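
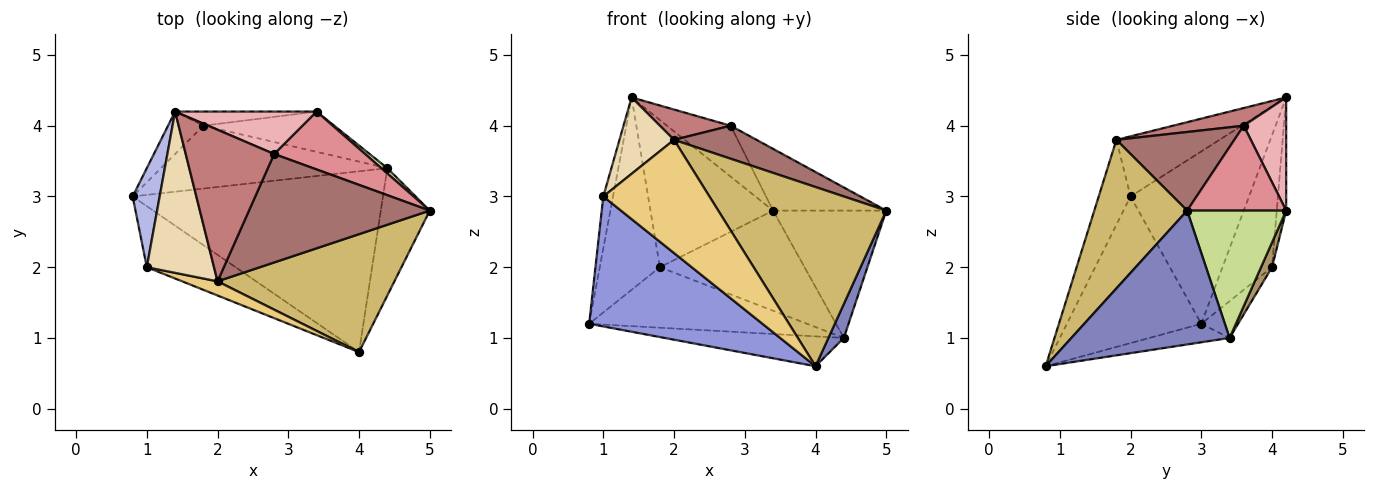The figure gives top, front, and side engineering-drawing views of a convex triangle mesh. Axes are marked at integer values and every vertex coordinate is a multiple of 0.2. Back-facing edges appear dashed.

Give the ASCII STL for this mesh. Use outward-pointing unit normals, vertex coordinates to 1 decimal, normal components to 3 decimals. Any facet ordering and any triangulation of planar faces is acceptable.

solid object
 facet normal -0.073 0.163 -0.984
  outer loop
   vertex 4.4 3.4 1.0
   vertex 4.0 0.8 0.6
   vertex 0.8 3.0 1.2
  endloop
 endfacet
 facet normal 0.935 -0.091 -0.342
  outer loop
   vertex 4.4 3.4 1.0
   vertex 5.0 2.8 2.8
   vertex 4.0 0.8 0.6
  endloop
 endfacet
 facet normal -0.575 -0.741 -0.348
  outer loop
   vertex 1.0 2.0 3.0
   vertex 0.8 3.0 1.2
   vertex 4.0 0.8 0.6
  endloop
 endfacet
 facet normal -0.985 0.081 0.154
  outer loop
   vertex 1.0 2.0 3.0
   vertex 1.4 4.2 4.4
   vertex 0.8 3.0 1.2
  endloop
 endfacet
 facet normal -0.627 0.761 -0.168
  outer loop
   vertex 1.8 4.0 2.0
   vertex 0.8 3.0 1.2
   vertex 1.4 4.2 4.4
  endloop
 endfacet
 facet normal -0.116 0.689 -0.716
  outer loop
   vertex 1.8 4.0 2.0
   vertex 4.4 3.4 1.0
   vertex 0.8 3.0 1.2
  endloop
 endfacet
 facet normal 0.658 0.752 0.031
  outer loop
   vertex 3.4 4.2 2.8
   vertex 5.0 2.8 2.8
   vertex 4.4 3.4 1.0
  endloop
 endfacet
 facet normal -0.076 0.993 -0.095
  outer loop
   vertex 3.4 4.2 2.8
   vertex 1.8 4.0 2.0
   vertex 1.4 4.2 4.4
  endloop
 endfacet
 facet normal 0.070 0.925 -0.372
  outer loop
   vertex 3.4 4.2 2.8
   vertex 4.4 3.4 1.0
   vertex 1.8 4.0 2.0
  endloop
 endfacet
 facet normal 0.419 -0.758 0.499
  outer loop
   vertex 2.0 1.8 3.8
   vertex 4.0 0.8 0.6
   vertex 5.0 2.8 2.8
  endloop
 endfacet
 facet normal -0.285 -0.951 0.119
  outer loop
   vertex 2.0 1.8 3.8
   vertex 1.0 2.0 3.0
   vertex 4.0 0.8 0.6
  endloop
 endfacet
 facet normal -0.629 -0.333 0.703
  outer loop
   vertex 2.0 1.8 3.8
   vertex 1.4 4.2 4.4
   vertex 1.0 2.0 3.0
  endloop
 endfacet
 facet normal 0.384 -0.269 0.883
  outer loop
   vertex 2.8 3.6 4.0
   vertex 2.0 1.8 3.8
   vertex 5.0 2.8 2.8
  endloop
 endfacet
 facet normal 0.192 -0.192 0.962
  outer loop
   vertex 2.8 3.6 4.0
   vertex 1.4 4.2 4.4
   vertex 2.0 1.8 3.8
  endloop
 endfacet
 facet normal 0.538 0.615 0.576
  outer loop
   vertex 2.8 3.6 4.0
   vertex 5.0 2.8 2.8
   vertex 3.4 4.2 2.8
  endloop
 endfacet
 facet normal 0.456 0.684 0.570
  outer loop
   vertex 2.8 3.6 4.0
   vertex 3.4 4.2 2.8
   vertex 1.4 4.2 4.4
  endloop
 endfacet
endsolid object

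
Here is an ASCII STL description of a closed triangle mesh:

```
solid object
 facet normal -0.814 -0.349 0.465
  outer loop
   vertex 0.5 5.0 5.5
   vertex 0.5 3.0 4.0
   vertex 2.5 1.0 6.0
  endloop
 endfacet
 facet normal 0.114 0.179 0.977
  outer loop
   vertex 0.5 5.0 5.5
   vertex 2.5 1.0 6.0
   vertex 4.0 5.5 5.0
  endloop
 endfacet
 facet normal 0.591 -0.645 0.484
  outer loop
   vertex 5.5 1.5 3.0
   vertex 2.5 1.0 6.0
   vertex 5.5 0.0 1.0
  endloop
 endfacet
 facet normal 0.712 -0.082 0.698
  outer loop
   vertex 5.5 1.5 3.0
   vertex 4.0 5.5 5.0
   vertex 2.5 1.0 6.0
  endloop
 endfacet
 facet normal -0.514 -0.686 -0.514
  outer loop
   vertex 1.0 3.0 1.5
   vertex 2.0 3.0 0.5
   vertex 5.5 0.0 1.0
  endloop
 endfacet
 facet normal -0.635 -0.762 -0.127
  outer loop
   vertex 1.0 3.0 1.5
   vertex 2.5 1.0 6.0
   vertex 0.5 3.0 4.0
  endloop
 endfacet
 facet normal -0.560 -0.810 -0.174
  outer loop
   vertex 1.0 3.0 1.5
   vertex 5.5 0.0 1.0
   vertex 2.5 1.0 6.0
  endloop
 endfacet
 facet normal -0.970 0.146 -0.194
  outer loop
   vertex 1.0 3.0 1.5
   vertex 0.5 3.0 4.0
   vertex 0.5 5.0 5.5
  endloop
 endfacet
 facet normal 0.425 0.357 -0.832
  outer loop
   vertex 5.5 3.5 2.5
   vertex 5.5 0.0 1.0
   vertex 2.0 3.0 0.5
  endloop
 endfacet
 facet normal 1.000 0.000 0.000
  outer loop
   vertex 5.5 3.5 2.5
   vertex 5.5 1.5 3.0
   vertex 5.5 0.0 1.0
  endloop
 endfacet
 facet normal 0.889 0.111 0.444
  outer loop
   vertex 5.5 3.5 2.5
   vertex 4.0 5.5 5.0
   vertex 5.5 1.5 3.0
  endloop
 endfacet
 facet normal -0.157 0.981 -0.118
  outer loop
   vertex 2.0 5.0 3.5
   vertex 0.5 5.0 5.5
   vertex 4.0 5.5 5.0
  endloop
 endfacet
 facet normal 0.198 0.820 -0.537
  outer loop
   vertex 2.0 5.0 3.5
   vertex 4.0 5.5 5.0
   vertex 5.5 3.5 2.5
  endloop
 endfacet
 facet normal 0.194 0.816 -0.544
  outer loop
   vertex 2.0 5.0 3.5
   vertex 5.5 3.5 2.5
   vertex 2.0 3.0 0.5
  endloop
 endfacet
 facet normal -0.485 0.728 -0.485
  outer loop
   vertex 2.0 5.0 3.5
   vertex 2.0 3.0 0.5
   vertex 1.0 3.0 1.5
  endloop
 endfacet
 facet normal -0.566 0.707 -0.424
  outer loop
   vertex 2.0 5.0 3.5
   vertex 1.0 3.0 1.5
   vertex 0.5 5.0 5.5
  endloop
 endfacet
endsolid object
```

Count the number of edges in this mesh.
24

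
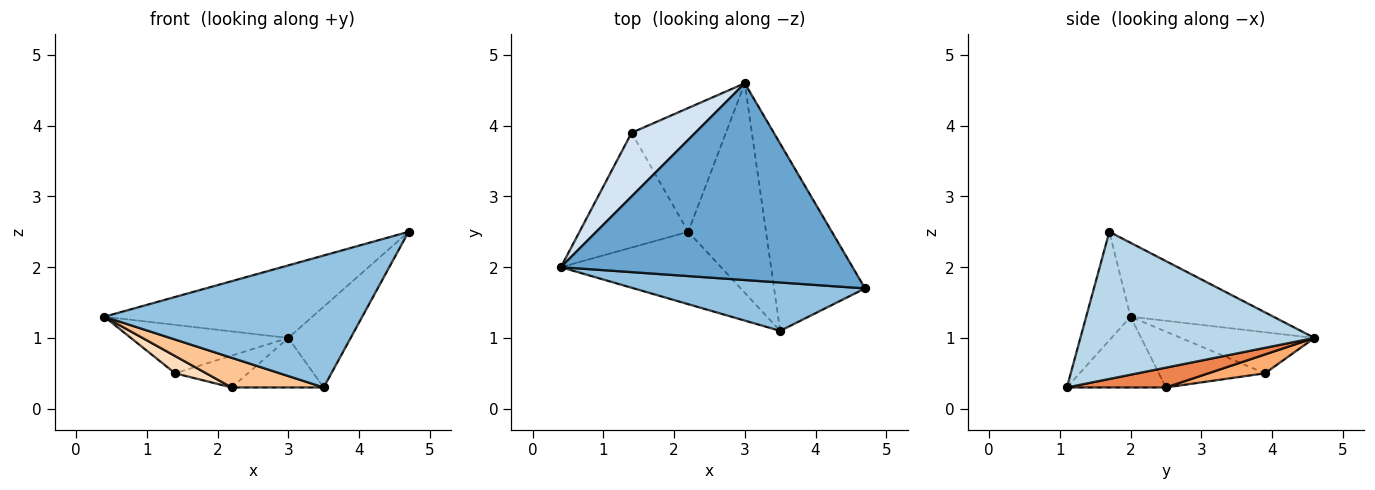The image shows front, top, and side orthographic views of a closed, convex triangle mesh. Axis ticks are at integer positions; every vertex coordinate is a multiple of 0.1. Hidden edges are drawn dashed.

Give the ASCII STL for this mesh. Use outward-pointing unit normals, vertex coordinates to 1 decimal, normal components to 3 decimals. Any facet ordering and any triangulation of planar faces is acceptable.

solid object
 facet normal -0.231 0.337 0.913
  outer loop
   vertex 3.0 4.6 1.0
   vertex 0.4 2.0 1.3
   vertex 4.7 1.7 2.5
  endloop
 endfacet
 facet normal -0.159 -0.927 0.340
  outer loop
   vertex 3.5 1.1 0.3
   vertex 4.7 1.7 2.5
   vertex 0.4 2.0 1.3
  endloop
 endfacet
 facet normal 0.830 0.221 -0.513
  outer loop
   vertex 3.5 1.1 0.3
   vertex 3.0 4.6 1.0
   vertex 4.7 1.7 2.5
  endloop
 endfacet
 facet normal -0.457 0.539 0.708
  outer loop
   vertex 1.4 3.9 0.5
   vertex 0.4 2.0 1.3
   vertex 3.0 4.6 1.0
  endloop
 endfacet
 facet normal 0.240 0.223 -0.945
  outer loop
   vertex 2.2 2.5 0.3
   vertex 3.0 4.6 1.0
   vertex 3.5 1.1 0.3
  endloop
 endfacet
 facet normal 0.190 0.244 -0.951
  outer loop
   vertex 2.2 2.5 0.3
   vertex 1.4 3.9 0.5
   vertex 3.0 4.6 1.0
  endloop
 endfacet
 facet normal -0.378 -0.351 -0.856
  outer loop
   vertex 2.2 2.5 0.3
   vertex 3.5 1.1 0.3
   vertex 0.4 2.0 1.3
  endloop
 endfacet
 facet normal -0.453 -0.133 -0.882
  outer loop
   vertex 2.2 2.5 0.3
   vertex 0.4 2.0 1.3
   vertex 1.4 3.9 0.5
  endloop
 endfacet
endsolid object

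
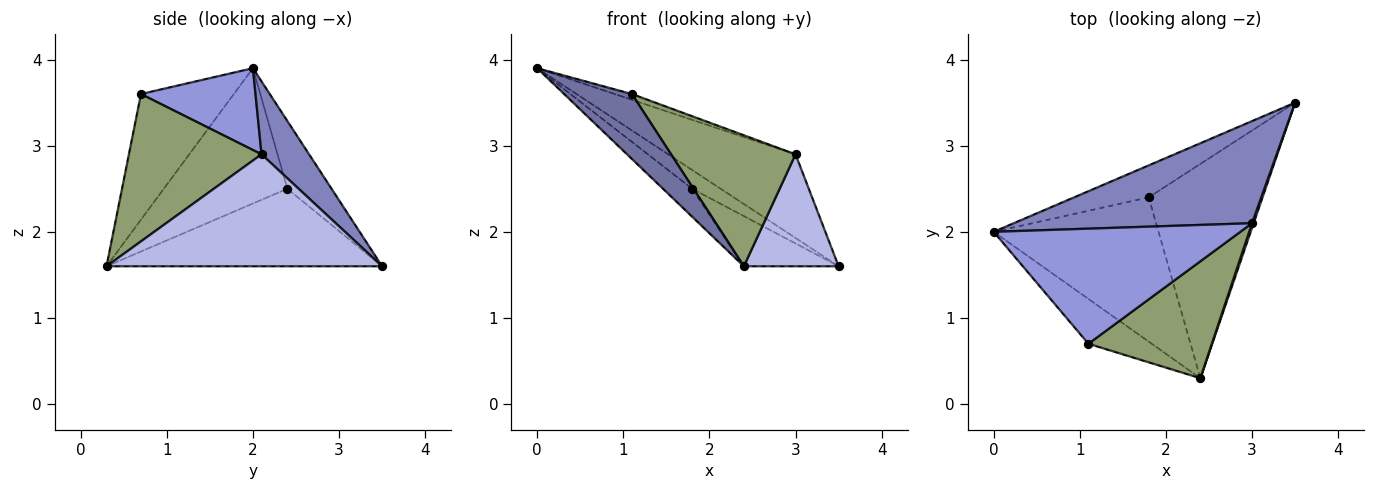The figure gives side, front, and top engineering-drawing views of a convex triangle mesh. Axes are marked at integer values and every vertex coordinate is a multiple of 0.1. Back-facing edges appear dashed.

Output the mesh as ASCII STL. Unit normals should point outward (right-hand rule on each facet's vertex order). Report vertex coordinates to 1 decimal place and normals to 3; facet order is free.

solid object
 facet normal -0.748 -0.546 -0.377
  outer loop
   vertex 1.1 0.7 3.6
   vertex 0.0 2.0 3.9
   vertex 2.4 0.3 1.6
  endloop
 endfacet
 facet normal 0.230 0.617 0.753
  outer loop
   vertex 3.0 2.1 2.9
   vertex 3.5 3.5 1.6
   vertex 0.0 2.0 3.9
  endloop
 endfacet
 facet normal 0.314 0.047 0.948
  outer loop
   vertex 3.0 2.1 2.9
   vertex 0.0 2.0 3.9
   vertex 1.1 0.7 3.6
  endloop
 endfacet
 facet normal 0.946 -0.325 0.014
  outer loop
   vertex 3.0 2.1 2.9
   vertex 2.4 0.3 1.6
   vertex 3.5 3.5 1.6
  endloop
 endfacet
 facet normal 0.622 -0.584 0.521
  outer loop
   vertex 3.0 2.1 2.9
   vertex 1.1 0.7 3.6
   vertex 2.4 0.3 1.6
  endloop
 endfacet
 facet normal -0.617 0.397 -0.680
  outer loop
   vertex 1.8 2.4 2.5
   vertex 0.0 2.0 3.9
   vertex 3.5 3.5 1.6
  endloop
 endfacet
 facet normal -0.627 0.148 -0.764
  outer loop
   vertex 1.8 2.4 2.5
   vertex 2.4 0.3 1.6
   vertex 0.0 2.0 3.9
  endloop
 endfacet
 facet normal -0.553 0.190 -0.812
  outer loop
   vertex 1.8 2.4 2.5
   vertex 3.5 3.5 1.6
   vertex 2.4 0.3 1.6
  endloop
 endfacet
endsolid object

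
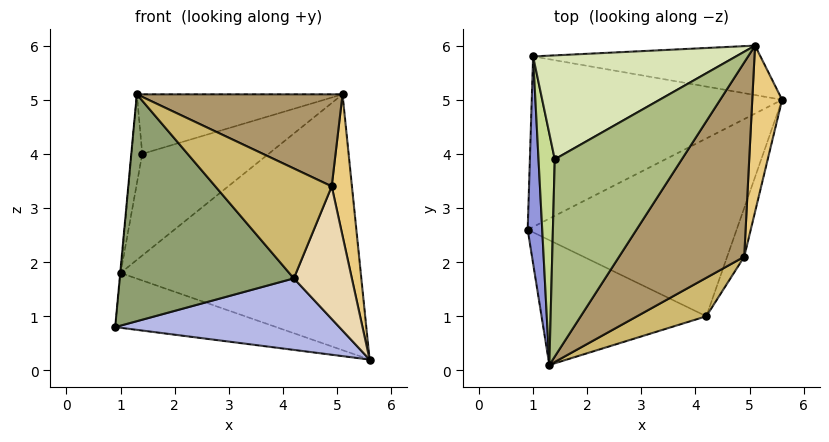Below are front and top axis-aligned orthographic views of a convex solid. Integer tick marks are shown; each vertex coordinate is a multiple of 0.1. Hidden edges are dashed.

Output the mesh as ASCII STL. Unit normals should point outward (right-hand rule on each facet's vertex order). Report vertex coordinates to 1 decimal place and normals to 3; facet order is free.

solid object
 facet normal -0.268 0.295 -0.917
  outer loop
   vertex 1.0 5.8 1.8
   vertex 5.6 5.0 0.2
   vertex 0.9 2.6 0.8
  endloop
 endfacet
 facet normal 0.104 0.976 -0.189
  outer loop
   vertex 1.0 5.8 1.8
   vertex 5.1 6.0 5.1
   vertex 5.6 5.0 0.2
  endloop
 endfacet
 facet normal -0.996 0.002 0.094
  outer loop
   vertex 1.0 5.8 1.8
   vertex 0.9 2.6 0.8
   vertex 1.3 0.1 5.1
  endloop
 endfacet
 facet normal 0.072 -0.372 -0.925
  outer loop
   vertex 4.2 1.0 1.7
   vertex 0.9 2.6 0.8
   vertex 5.6 5.0 0.2
  endloop
 endfacet
 facet normal -0.281 -0.841 -0.463
  outer loop
   vertex 4.2 1.0 1.7
   vertex 1.3 0.1 5.1
   vertex 0.9 2.6 0.8
  endloop
 endfacet
 facet normal -0.409 0.264 0.873
  outer loop
   vertex 1.4 3.9 4.0
   vertex 1.3 0.1 5.1
   vertex 5.1 6.0 5.1
  endloop
 endfacet
 facet normal -0.960 0.101 0.262
  outer loop
   vertex 1.4 3.9 4.0
   vertex 1.0 5.8 1.8
   vertex 1.3 0.1 5.1
  endloop
 endfacet
 facet normal -0.520 0.597 0.610
  outer loop
   vertex 1.4 3.9 4.0
   vertex 5.1 6.0 5.1
   vertex 1.0 5.8 1.8
  endloop
 endfacet
 facet normal 0.553 -0.356 0.753
  outer loop
   vertex 4.9 2.1 3.4
   vertex 5.1 6.0 5.1
   vertex 1.3 0.1 5.1
  endloop
 endfacet
 facet normal 0.563 -0.780 0.273
  outer loop
   vertex 4.9 2.1 3.4
   vertex 1.3 0.1 5.1
   vertex 4.2 1.0 1.7
  endloop
 endfacet
 facet normal 0.987 -0.104 0.122
  outer loop
   vertex 4.9 2.1 3.4
   vertex 5.6 5.0 0.2
   vertex 5.1 6.0 5.1
  endloop
 endfacet
 facet normal 0.918 -0.373 -0.137
  outer loop
   vertex 4.9 2.1 3.4
   vertex 4.2 1.0 1.7
   vertex 5.6 5.0 0.2
  endloop
 endfacet
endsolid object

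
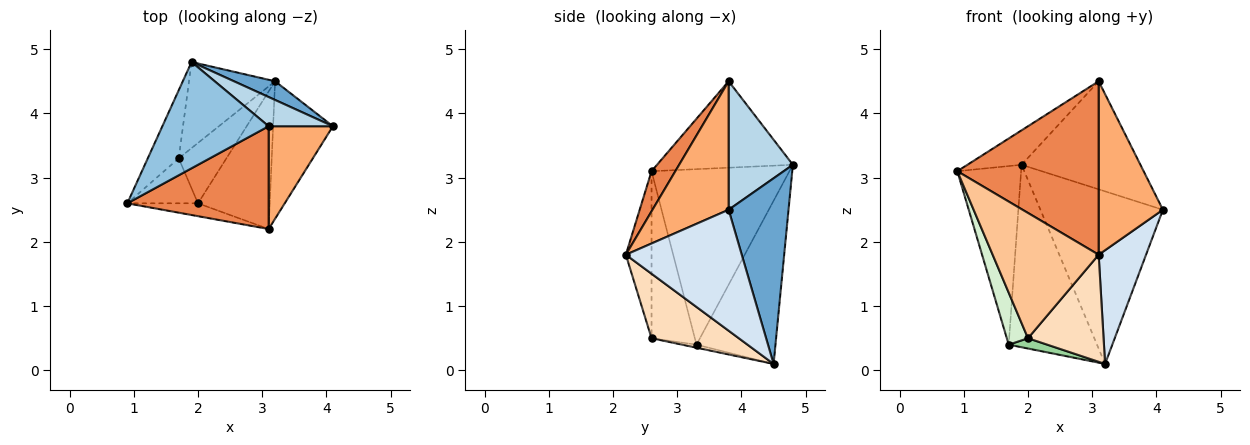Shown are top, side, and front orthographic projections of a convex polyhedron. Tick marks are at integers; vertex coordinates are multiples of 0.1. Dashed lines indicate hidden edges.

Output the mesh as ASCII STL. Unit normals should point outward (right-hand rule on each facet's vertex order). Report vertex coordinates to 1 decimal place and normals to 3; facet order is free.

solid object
 facet normal 0.437 0.894 0.097
  outer loop
   vertex 3.2 4.5 0.1
   vertex 1.9 4.8 3.2
   vertex 4.1 3.8 2.5
  endloop
 endfacet
 facet normal -0.612 0.244 0.752
  outer loop
   vertex 3.1 3.8 4.5
   vertex 1.9 4.8 3.2
   vertex 0.9 2.6 3.1
  endloop
 endfacet
 facet normal 0.463 0.856 0.231
  outer loop
   vertex 3.1 3.8 4.5
   vertex 4.1 3.8 2.5
   vertex 1.9 4.8 3.2
  endloop
 endfacet
 facet normal 0.842 -0.344 -0.416
  outer loop
   vertex 3.1 2.2 1.8
   vertex 3.2 4.5 0.1
   vertex 4.1 3.8 2.5
  endloop
 endfacet
 facet normal 0.143 -0.851 0.505
  outer loop
   vertex 3.1 2.2 1.8
   vertex 3.1 3.8 4.5
   vertex 0.9 2.6 3.1
  endloop
 endfacet
 facet normal 0.714 -0.602 0.357
  outer loop
   vertex 3.1 2.2 1.8
   vertex 4.1 3.8 2.5
   vertex 3.1 3.8 4.5
  endloop
 endfacet
 facet normal -0.234 -0.967 -0.099
  outer loop
   vertex 2.0 2.6 0.5
   vertex 3.1 2.2 1.8
   vertex 0.9 2.6 3.1
  endloop
 endfacet
 facet normal 0.579 -0.501 -0.644
  outer loop
   vertex 2.0 2.6 0.5
   vertex 3.2 4.5 0.1
   vertex 3.1 2.2 1.8
  endloop
 endfacet
 facet normal -0.629 0.703 -0.332
  outer loop
   vertex 1.7 3.3 0.4
   vertex 1.9 4.8 3.2
   vertex 3.2 4.5 0.1
  endloop
 endfacet
 facet normal -0.063 -0.167 -0.984
  outer loop
   vertex 1.7 3.3 0.4
   vertex 3.2 4.5 0.1
   vertex 2.0 2.6 0.5
  endloop
 endfacet
 facet normal -0.896 0.415 -0.158
  outer loop
   vertex 1.7 3.3 0.4
   vertex 0.9 2.6 3.1
   vertex 1.9 4.8 3.2
  endloop
 endfacet
 facet normal -0.840 -0.411 -0.355
  outer loop
   vertex 1.7 3.3 0.4
   vertex 2.0 2.6 0.5
   vertex 0.9 2.6 3.1
  endloop
 endfacet
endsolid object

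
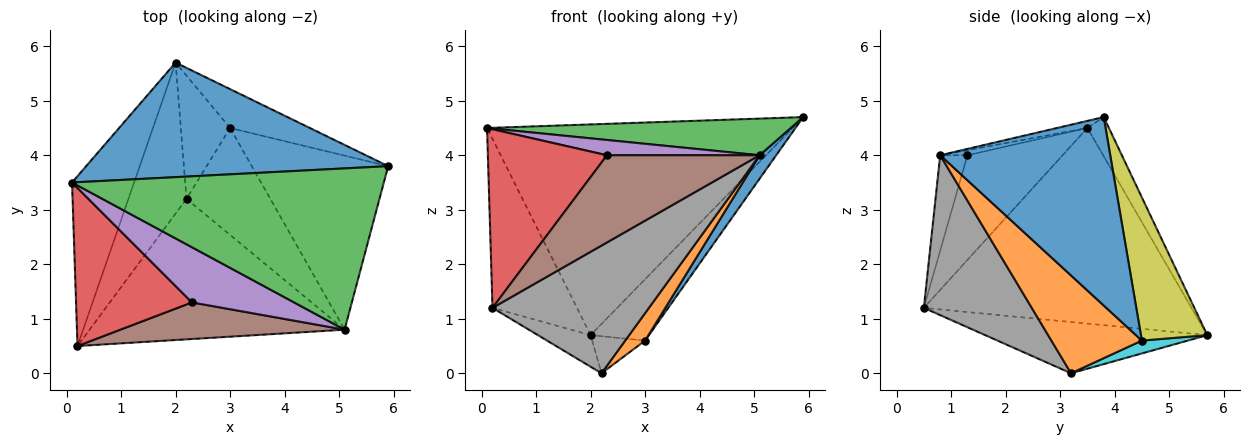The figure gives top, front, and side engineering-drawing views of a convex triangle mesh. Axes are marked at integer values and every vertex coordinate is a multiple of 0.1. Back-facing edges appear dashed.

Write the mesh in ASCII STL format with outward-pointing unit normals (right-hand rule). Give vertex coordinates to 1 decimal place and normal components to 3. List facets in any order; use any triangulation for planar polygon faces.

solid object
 facet normal -0.062 0.877 0.477
  outer loop
   vertex 2.0 5.7 0.7
   vertex 0.1 3.5 4.5
   vertex 5.9 3.8 4.7
  endloop
 endfacet
 facet normal -0.913 0.288 -0.290
  outer loop
   vertex 2.0 5.7 0.7
   vertex 0.2 0.5 1.2
   vertex 0.1 3.5 4.5
  endloop
 endfacet
 facet normal -0.022 -0.222 0.975
  outer loop
   vertex 5.1 0.8 4.0
   vertex 5.9 3.8 4.7
   vertex 0.1 3.5 4.5
  endloop
 endfacet
 facet normal -0.513 -0.643 0.569
  outer loop
   vertex 2.3 1.3 4.0
   vertex 0.1 3.5 4.5
   vertex 0.2 0.5 1.2
  endloop
 endfacet
 facet normal -0.048 -0.266 0.963
  outer loop
   vertex 2.3 1.3 4.0
   vertex 5.1 0.8 4.0
   vertex 0.1 3.5 4.5
  endloop
 endfacet
 facet normal -0.162 -0.910 0.382
  outer loop
   vertex 2.3 1.3 4.0
   vertex 0.2 0.5 1.2
   vertex 5.1 0.8 4.0
  endloop
 endfacet
 facet normal -0.654 0.155 -0.741
  outer loop
   vertex 2.2 3.2 0.0
   vertex 0.2 0.5 1.2
   vertex 2.0 5.7 0.7
  endloop
 endfacet
 facet normal 0.421 -0.610 -0.671
  outer loop
   vertex 2.2 3.2 0.0
   vertex 5.1 0.8 4.0
   vertex 0.2 0.5 1.2
  endloop
 endfacet
 facet normal 0.693 0.609 -0.386
  outer loop
   vertex 3.0 4.5 0.6
   vertex 2.0 5.7 0.7
   vertex 5.9 3.8 4.7
  endloop
 endfacet
 facet normal 0.243 0.280 -0.929
  outer loop
   vertex 3.0 4.5 0.6
   vertex 2.2 3.2 0.0
   vertex 2.0 5.7 0.7
  endloop
 endfacet
 facet normal 0.807 -0.079 -0.585
  outer loop
   vertex 3.0 4.5 0.6
   vertex 5.9 3.8 4.7
   vertex 5.1 0.8 4.0
  endloop
 endfacet
 facet normal 0.749 -0.165 -0.642
  outer loop
   vertex 3.0 4.5 0.6
   vertex 5.1 0.8 4.0
   vertex 2.2 3.2 0.0
  endloop
 endfacet
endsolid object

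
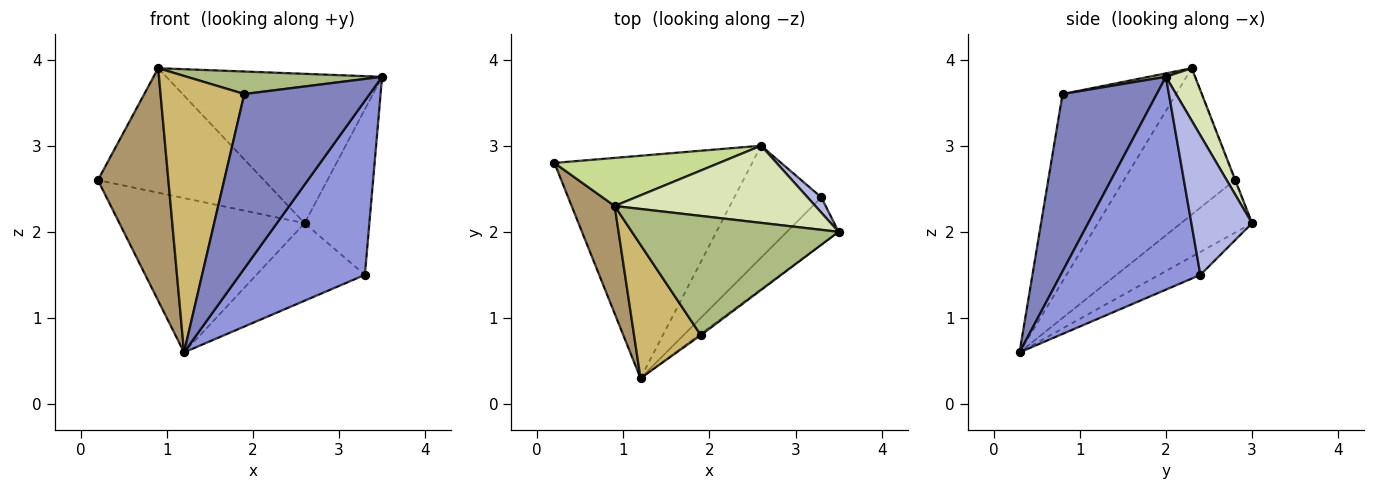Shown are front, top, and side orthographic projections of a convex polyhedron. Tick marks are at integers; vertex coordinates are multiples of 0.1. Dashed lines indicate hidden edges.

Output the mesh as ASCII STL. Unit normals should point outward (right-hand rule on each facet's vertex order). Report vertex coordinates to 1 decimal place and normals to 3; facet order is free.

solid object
 facet normal -0.214 0.557 -0.803
  outer loop
   vertex 2.6 3.0 2.1
   vertex 1.2 0.3 0.6
   vertex 0.2 2.8 2.6
  endloop
 endfacet
 facet normal 0.601 -0.800 -0.007
  outer loop
   vertex 1.9 0.8 3.6
   vertex 1.2 0.3 0.6
   vertex 3.5 2.0 3.8
  endloop
 endfacet
 facet normal 0.733 -0.657 -0.178
  outer loop
   vertex 3.3 2.4 1.5
   vertex 3.5 2.0 3.8
   vertex 1.2 0.3 0.6
  endloop
 endfacet
 facet normal 0.682 0.728 0.067
  outer loop
   vertex 3.3 2.4 1.5
   vertex 2.6 3.0 2.1
   vertex 3.5 2.0 3.8
  endloop
 endfacet
 facet normal -0.212 0.556 -0.804
  outer loop
   vertex 3.3 2.4 1.5
   vertex 1.2 0.3 0.6
   vertex 2.6 3.0 2.1
  endloop
 endfacet
 facet normal 0.016 -0.186 0.982
  outer loop
   vertex 0.9 2.3 3.9
   vertex 1.9 0.8 3.6
   vertex 3.5 2.0 3.8
  endloop
 endfacet
 facet normal -0.003 0.933 0.360
  outer loop
   vertex 0.9 2.3 3.9
   vertex 2.6 3.0 2.1
   vertex 0.2 2.8 2.6
  endloop
 endfacet
 facet normal 0.119 0.882 0.456
  outer loop
   vertex 0.9 2.3 3.9
   vertex 3.5 2.0 3.8
   vertex 2.6 3.0 2.1
  endloop
 endfacet
 facet normal -0.819 -0.520 0.241
  outer loop
   vertex 0.9 2.3 3.9
   vertex 0.2 2.8 2.6
   vertex 1.2 0.3 0.6
  endloop
 endfacet
 facet normal -0.773 -0.571 0.276
  outer loop
   vertex 0.9 2.3 3.9
   vertex 1.2 0.3 0.6
   vertex 1.9 0.8 3.6
  endloop
 endfacet
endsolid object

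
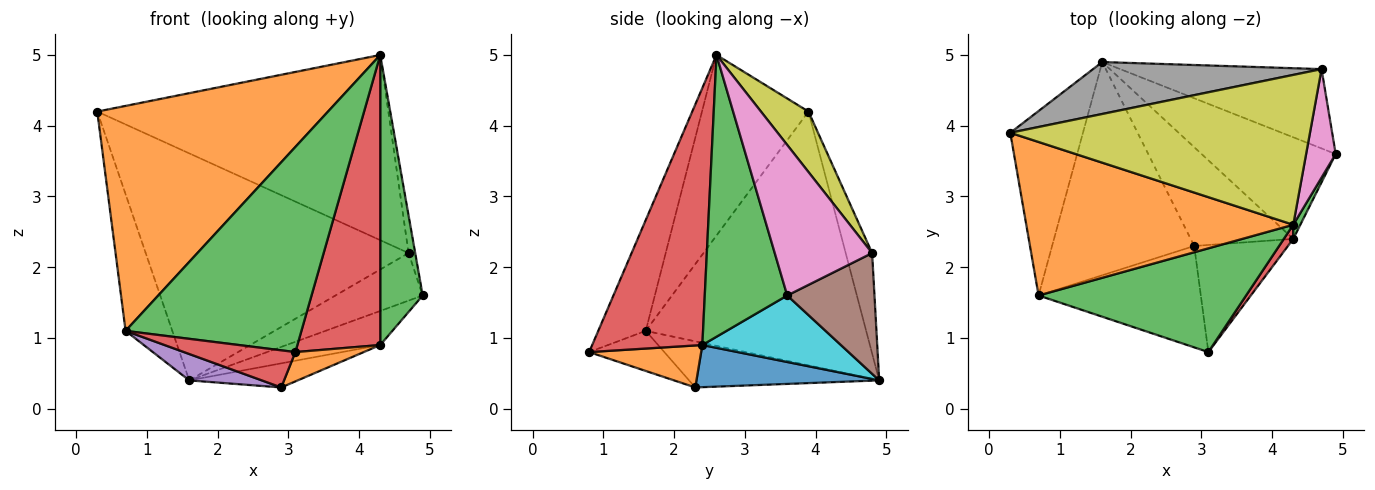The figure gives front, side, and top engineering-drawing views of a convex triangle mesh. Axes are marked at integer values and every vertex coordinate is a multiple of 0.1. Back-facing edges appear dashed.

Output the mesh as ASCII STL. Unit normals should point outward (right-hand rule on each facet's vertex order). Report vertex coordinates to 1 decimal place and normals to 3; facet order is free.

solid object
 facet normal -0.942 0.200 -0.270
  outer loop
   vertex 0.7 1.6 1.1
   vertex 0.3 3.9 4.2
   vertex 1.6 4.9 0.4
  endloop
 endfacet
 facet normal -0.356 -0.772 0.527
  outer loop
   vertex 0.7 1.6 1.1
   vertex 4.3 2.6 5.0
   vertex 0.3 3.9 4.2
  endloop
 endfacet
 facet normal -0.234 -0.868 0.439
  outer loop
   vertex 0.7 1.6 1.1
   vertex 3.1 0.8 0.8
   vertex 4.3 2.6 5.0
  endloop
 endfacet
 facet normal -0.226 -0.335 -0.915
  outer loop
   vertex 2.9 2.3 0.3
   vertex 3.1 0.8 0.8
   vertex 0.7 1.6 1.1
  endloop
 endfacet
 facet normal -0.306 -0.117 -0.945
  outer loop
   vertex 2.9 2.3 0.3
   vertex 0.7 1.6 1.1
   vertex 1.6 4.9 0.4
  endloop
 endfacet
 facet normal 0.457 0.457 -0.762
  outer loop
   vertex 4.7 4.8 2.2
   vertex 4.9 3.6 1.6
   vertex 1.6 4.9 0.4
  endloop
 endfacet
 facet normal 0.979 0.067 0.192
  outer loop
   vertex 4.7 4.8 2.2
   vertex 4.3 2.6 5.0
   vertex 4.9 3.6 1.6
  endloop
 endfacet
 facet normal -0.098 0.970 0.222
  outer loop
   vertex 4.7 4.8 2.2
   vertex 1.6 4.9 0.4
   vertex 0.3 3.9 4.2
  endloop
 endfacet
 facet normal 0.126 0.771 0.624
  outer loop
   vertex 4.7 4.8 2.2
   vertex 0.3 3.9 4.2
   vertex 4.3 2.6 5.0
  endloop
 endfacet
 facet normal 0.425 0.288 -0.858
  outer loop
   vertex 4.3 2.4 0.9
   vertex 1.6 4.9 0.4
   vertex 4.9 3.6 1.6
  endloop
 endfacet
 facet normal 0.371 0.220 -0.902
  outer loop
   vertex 4.3 2.4 0.9
   vertex 2.9 2.3 0.3
   vertex 1.6 4.9 0.4
  endloop
 endfacet
 facet normal 0.397 -0.242 -0.885
  outer loop
   vertex 4.3 2.4 0.9
   vertex 3.1 0.8 0.8
   vertex 2.9 2.3 0.3
  endloop
 endfacet
 facet normal 0.889 -0.457 0.022
  outer loop
   vertex 4.3 2.4 0.9
   vertex 4.9 3.6 1.6
   vertex 4.3 2.6 5.0
  endloop
 endfacet
 facet normal 0.799 -0.601 0.029
  outer loop
   vertex 4.3 2.4 0.9
   vertex 4.3 2.6 5.0
   vertex 3.1 0.8 0.8
  endloop
 endfacet
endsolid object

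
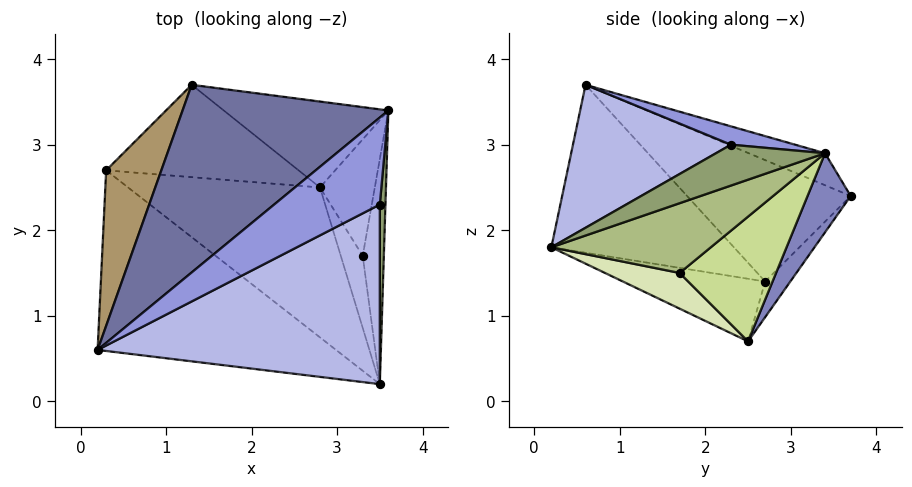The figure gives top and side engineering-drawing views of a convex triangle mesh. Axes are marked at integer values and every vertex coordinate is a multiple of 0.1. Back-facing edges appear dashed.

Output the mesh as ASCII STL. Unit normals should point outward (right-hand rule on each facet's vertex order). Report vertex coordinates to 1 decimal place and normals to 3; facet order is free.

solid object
 facet normal -0.139 0.425 0.895
  outer loop
   vertex 1.3 3.7 2.4
   vertex 0.2 0.6 3.7
   vertex 3.6 3.4 2.9
  endloop
 endfacet
 facet normal 0.209 0.876 -0.434
  outer loop
   vertex 1.3 3.7 2.4
   vertex 3.6 3.4 2.9
   vertex 2.8 2.5 0.7
  endloop
 endfacet
 facet normal 0.170 0.074 0.983
  outer loop
   vertex 3.5 2.3 3.0
   vertex 3.6 3.4 2.9
   vertex 0.2 0.6 3.7
  endloop
 endfacet
 facet normal 0.403 -0.454 0.795
  outer loop
   vertex 3.5 2.3 3.0
   vertex 0.2 0.6 3.7
   vertex 3.5 0.2 1.8
  endloop
 endfacet
 facet normal 0.988 -0.077 0.136
  outer loop
   vertex 3.5 2.3 3.0
   vertex 3.5 0.2 1.8
   vertex 3.6 3.4 2.9
  endloop
 endfacet
 facet normal 0.955 0.070 -0.289
  outer loop
   vertex 3.3 1.7 1.5
   vertex 3.6 3.4 2.9
   vertex 3.5 0.2 1.8
  endloop
 endfacet
 facet normal 0.903 0.167 -0.397
  outer loop
   vertex 3.3 1.7 1.5
   vertex 2.8 2.5 0.7
   vertex 3.6 3.4 2.9
  endloop
 endfacet
 facet normal 0.852 0.009 -0.524
  outer loop
   vertex 3.3 1.7 1.5
   vertex 3.5 0.2 1.8
   vertex 2.8 2.5 0.7
  endloop
 endfacet
 facet normal -0.815 0.445 0.371
  outer loop
   vertex 0.3 2.7 1.4
   vertex 0.2 0.6 3.7
   vertex 1.3 3.7 2.4
  endloop
 endfacet
 facet normal -0.119 0.759 -0.640
  outer loop
   vertex 0.3 2.7 1.4
   vertex 1.3 3.7 2.4
   vertex 2.8 2.5 0.7
  endloop
 endfacet
 facet normal -0.435 -0.655 -0.617
  outer loop
   vertex 0.3 2.7 1.4
   vertex 3.5 0.2 1.8
   vertex 0.2 0.6 3.7
  endloop
 endfacet
 facet normal -0.272 -0.481 -0.833
  outer loop
   vertex 0.3 2.7 1.4
   vertex 2.8 2.5 0.7
   vertex 3.5 0.2 1.8
  endloop
 endfacet
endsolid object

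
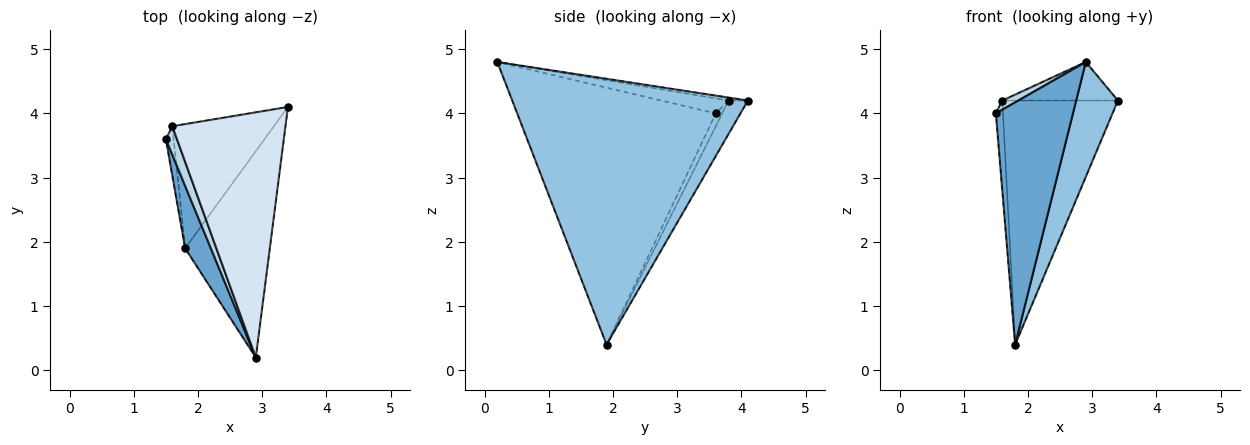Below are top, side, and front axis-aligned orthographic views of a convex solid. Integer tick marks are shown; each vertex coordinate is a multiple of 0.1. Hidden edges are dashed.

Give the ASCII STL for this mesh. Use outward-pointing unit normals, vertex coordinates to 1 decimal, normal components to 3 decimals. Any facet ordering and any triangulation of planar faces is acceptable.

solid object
 facet normal -0.928 -0.360 0.093
  outer loop
   vertex 1.8 1.9 0.4
   vertex 2.9 0.2 4.8
   vertex 1.5 3.6 4.0
  endloop
 endfacet
 facet normal 0.940 -0.166 -0.299
  outer loop
   vertex 1.8 1.9 0.4
   vertex 3.4 4.1 4.2
   vertex 2.9 0.2 4.8
  endloop
 endfacet
 facet normal -0.790 -0.188 0.583
  outer loop
   vertex 1.6 3.8 4.2
   vertex 1.5 3.6 4.0
   vertex 2.9 0.2 4.8
  endloop
 endfacet
 facet normal -0.026 0.155 0.988
  outer loop
   vertex 1.6 3.8 4.2
   vertex 2.9 0.2 4.8
   vertex 3.4 4.1 4.2
  endloop
 endfacet
 facet normal -0.622 0.687 -0.376
  outer loop
   vertex 1.6 3.8 4.2
   vertex 1.8 1.9 0.4
   vertex 1.5 3.6 4.0
  endloop
 endfacet
 facet normal -0.147 0.882 -0.449
  outer loop
   vertex 1.6 3.8 4.2
   vertex 3.4 4.1 4.2
   vertex 1.8 1.9 0.4
  endloop
 endfacet
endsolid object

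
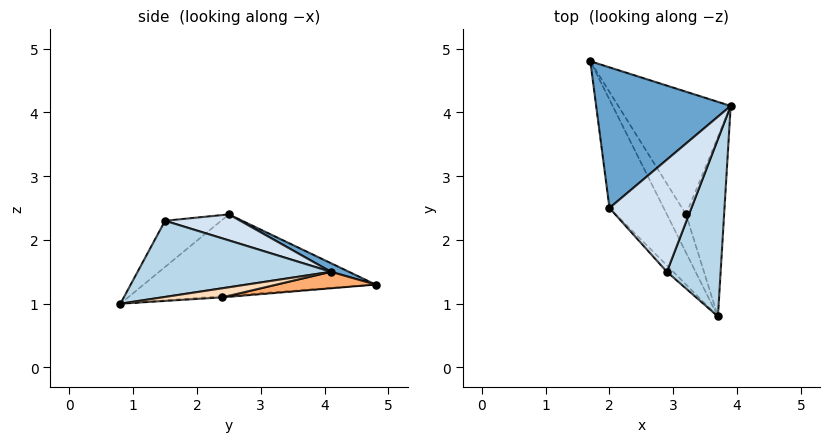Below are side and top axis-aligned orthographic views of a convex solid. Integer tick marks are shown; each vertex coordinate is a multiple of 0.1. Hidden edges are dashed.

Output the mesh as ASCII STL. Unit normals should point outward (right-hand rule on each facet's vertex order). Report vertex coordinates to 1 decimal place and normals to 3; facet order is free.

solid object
 facet normal 0.057 0.437 0.898
  outer loop
   vertex 2.0 2.5 2.4
   vertex 3.9 4.1 1.5
   vertex 1.7 4.8 1.3
  endloop
 endfacet
 facet normal -0.779 -0.350 -0.520
  outer loop
   vertex 2.0 2.5 2.4
   vertex 1.7 4.8 1.3
   vertex 3.7 0.8 1.0
  endloop
 endfacet
 facet normal 0.810 -0.136 0.571
  outer loop
   vertex 2.9 1.5 2.3
   vertex 3.7 0.8 1.0
   vertex 3.9 4.1 1.5
  endloop
 endfacet
 facet normal 0.298 0.174 0.939
  outer loop
   vertex 2.9 1.5 2.3
   vertex 3.9 4.1 1.5
   vertex 2.0 2.5 2.4
  endloop
 endfacet
 facet normal -0.744 -0.660 -0.103
  outer loop
   vertex 2.9 1.5 2.3
   vertex 2.0 2.5 2.4
   vertex 3.7 0.8 1.0
  endloop
 endfacet
 facet normal 0.143 0.171 -0.975
  outer loop
   vertex 3.2 2.4 1.1
   vertex 1.7 4.8 1.3
   vertex 3.9 4.1 1.5
  endloop
 endfacet
 facet normal -0.066 0.042 -0.997
  outer loop
   vertex 3.2 2.4 1.1
   vertex 3.7 0.8 1.0
   vertex 1.7 4.8 1.3
  endloop
 endfacet
 facet normal 0.230 0.132 -0.964
  outer loop
   vertex 3.2 2.4 1.1
   vertex 3.9 4.1 1.5
   vertex 3.7 0.8 1.0
  endloop
 endfacet
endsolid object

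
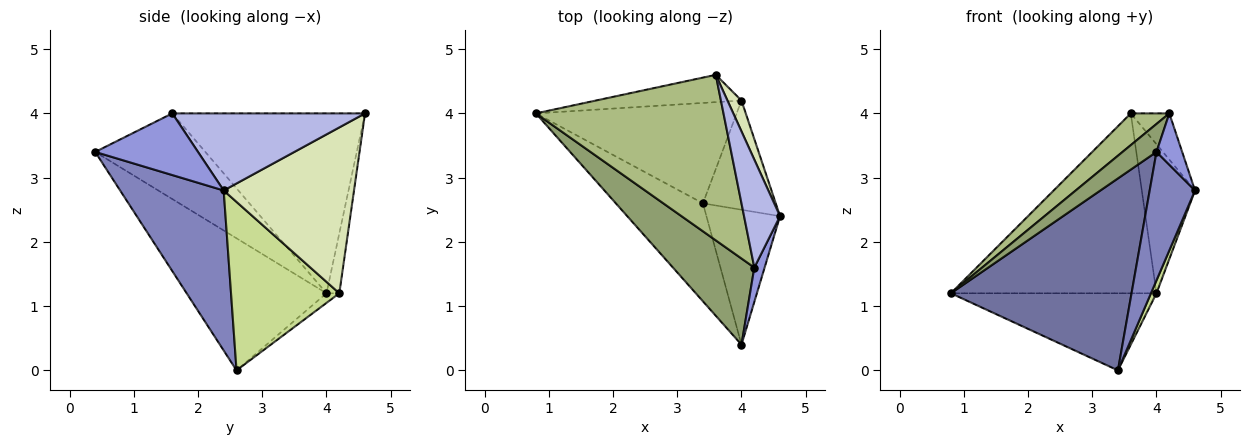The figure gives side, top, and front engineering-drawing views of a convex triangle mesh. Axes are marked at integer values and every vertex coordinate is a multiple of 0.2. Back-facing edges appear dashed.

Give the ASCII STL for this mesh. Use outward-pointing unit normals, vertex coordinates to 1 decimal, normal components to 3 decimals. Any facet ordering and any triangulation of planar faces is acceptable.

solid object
 facet normal -0.568 -0.733 -0.374
  outer loop
   vertex 3.4 2.6 0.0
   vertex 4.0 0.4 3.4
   vertex 0.8 4.0 1.2
  endloop
 endfacet
 facet normal 0.844 -0.370 -0.388
  outer loop
   vertex 3.4 2.6 0.0
   vertex 4.6 2.4 2.8
   vertex 4.0 0.4 3.4
  endloop
 endfacet
 facet normal 0.958 -0.239 0.160
  outer loop
   vertex 4.2 1.6 4.0
   vertex 4.0 0.4 3.4
   vertex 4.6 2.4 2.8
  endloop
 endfacet
 facet normal 0.892 0.178 0.416
  outer loop
   vertex 4.2 1.6 4.0
   vertex 4.6 2.4 2.8
   vertex 3.6 4.6 4.0
  endloop
 endfacet
 facet normal -0.708 -0.218 0.672
  outer loop
   vertex 4.2 1.6 4.0
   vertex 0.8 4.0 1.2
   vertex 4.0 0.4 3.4
  endloop
 endfacet
 facet normal -0.686 -0.137 0.715
  outer loop
   vertex 4.2 1.6 4.0
   vertex 3.6 4.6 4.0
   vertex 0.8 4.0 1.2
  endloop
 endfacet
 facet normal 0.917 -0.047 -0.396
  outer loop
   vertex 4.0 4.2 1.2
   vertex 4.6 2.4 2.8
   vertex 3.4 2.6 0.0
  endloop
 endfacet
 facet normal 0.923 0.377 0.078
  outer loop
   vertex 4.0 4.2 1.2
   vertex 3.6 4.6 4.0
   vertex 4.6 2.4 2.8
  endloop
 endfacet
 facet normal -0.038 0.609 -0.793
  outer loop
   vertex 4.0 4.2 1.2
   vertex 3.4 2.6 0.0
   vertex 0.8 4.0 1.2
  endloop
 endfacet
 facet normal -0.062 0.987 -0.150
  outer loop
   vertex 4.0 4.2 1.2
   vertex 0.8 4.0 1.2
   vertex 3.6 4.6 4.0
  endloop
 endfacet
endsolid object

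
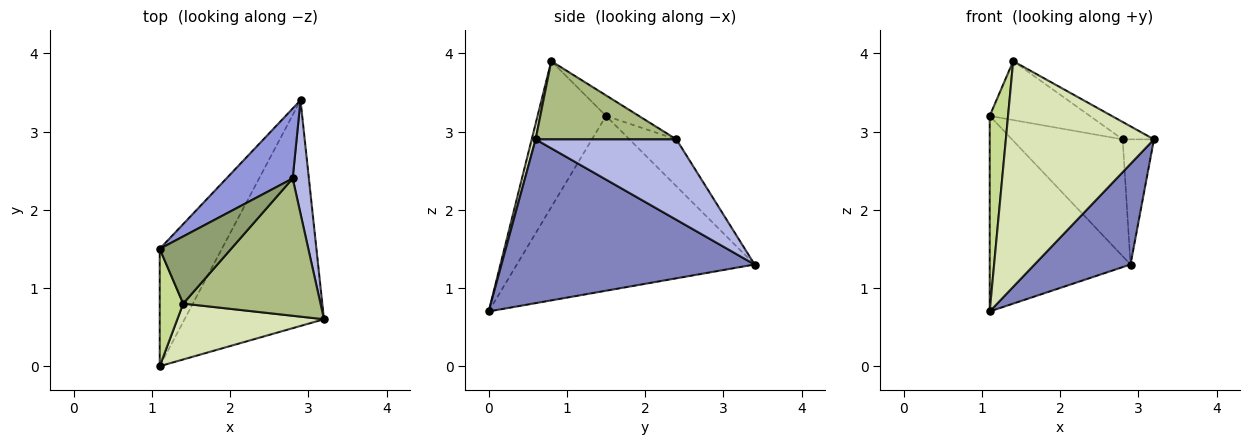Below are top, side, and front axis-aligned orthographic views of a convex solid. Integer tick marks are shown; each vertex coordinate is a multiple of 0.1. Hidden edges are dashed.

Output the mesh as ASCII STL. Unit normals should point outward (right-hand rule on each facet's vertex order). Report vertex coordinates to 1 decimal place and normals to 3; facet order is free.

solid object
 facet normal -0.823 0.487 -0.292
  outer loop
   vertex 1.1 0.0 0.7
   vertex 1.1 1.5 3.2
   vertex 2.9 3.4 1.3
  endloop
 endfacet
 facet normal 0.732 -0.277 -0.623
  outer loop
   vertex 1.1 0.0 0.7
   vertex 2.9 3.4 1.3
   vertex 3.2 0.6 2.9
  endloop
 endfacet
 facet normal -0.342 0.806 0.483
  outer loop
   vertex 2.8 2.4 2.9
   vertex 2.9 3.4 1.3
   vertex 1.1 1.5 3.2
  endloop
 endfacet
 facet normal 0.958 0.213 0.193
  outer loop
   vertex 2.8 2.4 2.9
   vertex 3.2 0.6 2.9
   vertex 2.9 3.4 1.3
  endloop
 endfacet
 facet normal -0.211 0.644 0.735
  outer loop
   vertex 1.4 0.8 3.9
   vertex 2.8 2.4 2.9
   vertex 1.1 1.5 3.2
  endloop
 endfacet
 facet normal 0.492 0.109 0.864
  outer loop
   vertex 1.4 0.8 3.9
   vertex 3.2 0.6 2.9
   vertex 2.8 2.4 2.9
  endloop
 endfacet
 facet normal -0.955 -0.256 0.153
  outer loop
   vertex 1.4 0.8 3.9
   vertex 1.1 1.5 3.2
   vertex 1.1 0.0 0.7
  endloop
 endfacet
 facet normal 0.026 -0.970 0.240
  outer loop
   vertex 1.4 0.8 3.9
   vertex 1.1 0.0 0.7
   vertex 3.2 0.6 2.9
  endloop
 endfacet
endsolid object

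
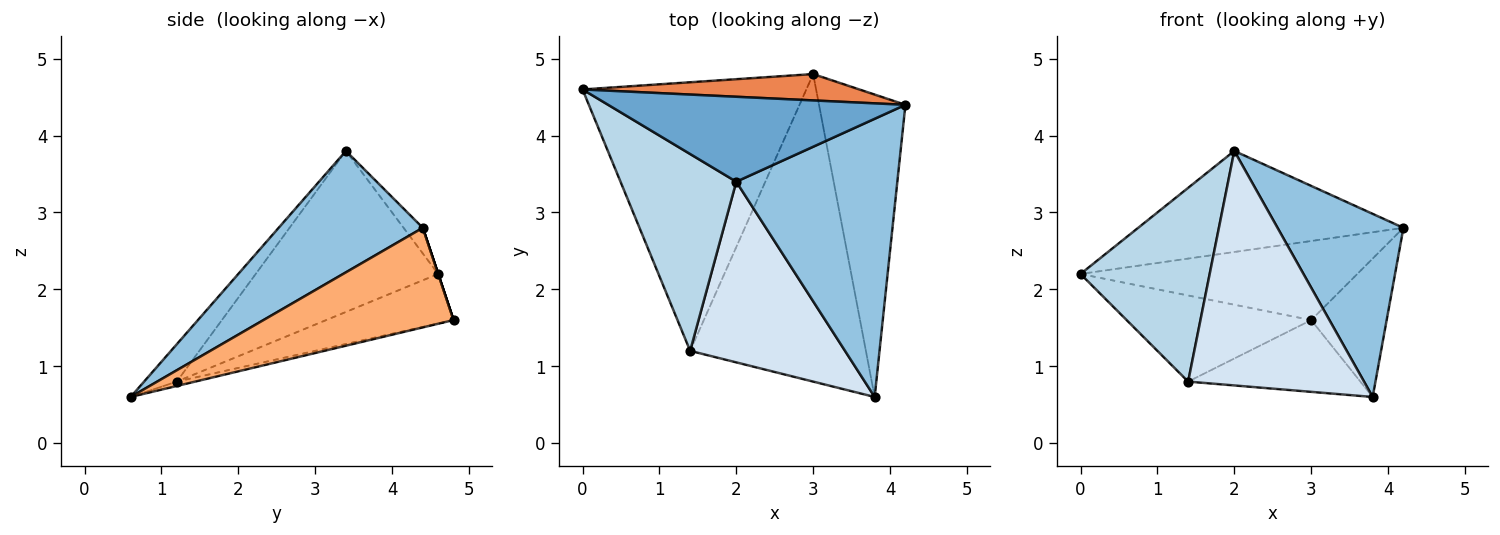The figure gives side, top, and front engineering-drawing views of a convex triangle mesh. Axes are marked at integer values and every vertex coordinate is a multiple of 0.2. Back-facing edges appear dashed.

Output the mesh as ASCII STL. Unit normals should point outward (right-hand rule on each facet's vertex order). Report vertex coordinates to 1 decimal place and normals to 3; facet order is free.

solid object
 facet normal -0.055 0.764 0.642
  outer loop
   vertex 2.0 3.4 3.8
   vertex 4.2 4.4 2.8
   vertex 0.0 4.6 2.2
  endloop
 endfacet
 facet normal 0.533 -0.465 0.707
  outer loop
   vertex 2.0 3.4 3.8
   vertex 3.8 0.6 0.6
   vertex 4.2 4.4 2.8
  endloop
 endfacet
 facet normal -0.704 -0.498 0.506
  outer loop
   vertex 1.4 1.2 0.8
   vertex 2.0 3.4 3.8
   vertex 0.0 4.6 2.2
  endloop
 endfacet
 facet normal -0.146 -0.784 0.604
  outer loop
   vertex 1.4 1.2 0.8
   vertex 3.8 0.6 0.6
   vertex 2.0 3.4 3.8
  endloop
 endfacet
 facet normal 0.000 0.949 0.316
  outer loop
   vertex 3.0 4.8 1.6
   vertex 0.0 4.6 2.2
   vertex 4.2 4.4 2.8
  endloop
 endfacet
 facet normal 0.723 0.287 -0.628
  outer loop
   vertex 3.0 4.8 1.6
   vertex 4.2 4.4 2.8
   vertex 3.8 0.6 0.6
  endloop
 endfacet
 facet normal -0.206 0.299 -0.932
  outer loop
   vertex 3.0 4.8 1.6
   vertex 1.4 1.2 0.8
   vertex 0.0 4.6 2.2
  endloop
 endfacet
 facet normal -0.024 0.227 -0.974
  outer loop
   vertex 3.0 4.8 1.6
   vertex 3.8 0.6 0.6
   vertex 1.4 1.2 0.8
  endloop
 endfacet
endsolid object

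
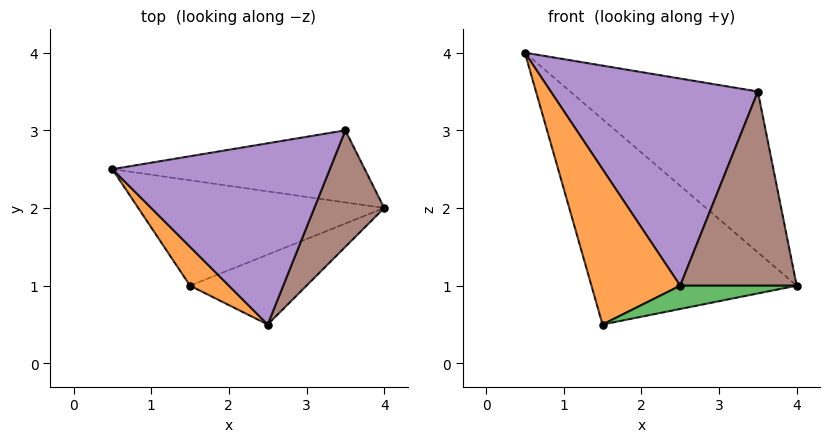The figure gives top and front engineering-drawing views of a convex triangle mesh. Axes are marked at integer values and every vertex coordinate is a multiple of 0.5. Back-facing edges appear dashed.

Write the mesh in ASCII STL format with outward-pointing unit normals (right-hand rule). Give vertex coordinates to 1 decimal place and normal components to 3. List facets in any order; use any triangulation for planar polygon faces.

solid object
 facet normal -0.256 0.860 -0.442
  outer loop
   vertex 1.5 1.0 0.5
   vertex 0.5 2.5 4.0
   vertex 4.0 2.0 1.0
  endloop
 endfacet
 facet normal -0.518 -0.830 0.207
  outer loop
   vertex 1.5 1.0 0.5
   vertex 2.5 0.5 1.0
   vertex 0.5 2.5 4.0
  endloop
 endfacet
 facet normal 0.302 -0.302 -0.905
  outer loop
   vertex 1.5 1.0 0.5
   vertex 4.0 2.0 1.0
   vertex 2.5 0.5 1.0
  endloop
 endfacet
 facet normal -0.215 0.891 -0.399
  outer loop
   vertex 3.5 3.0 3.5
   vertex 4.0 2.0 1.0
   vertex 0.5 2.5 4.0
  endloop
 endfacet
 facet normal 0.229 -0.733 0.641
  outer loop
   vertex 3.5 3.0 3.5
   vertex 0.5 2.5 4.0
   vertex 2.5 0.5 1.0
  endloop
 endfacet
 facet normal 0.651 -0.651 0.391
  outer loop
   vertex 3.5 3.0 3.5
   vertex 2.5 0.5 1.0
   vertex 4.0 2.0 1.0
  endloop
 endfacet
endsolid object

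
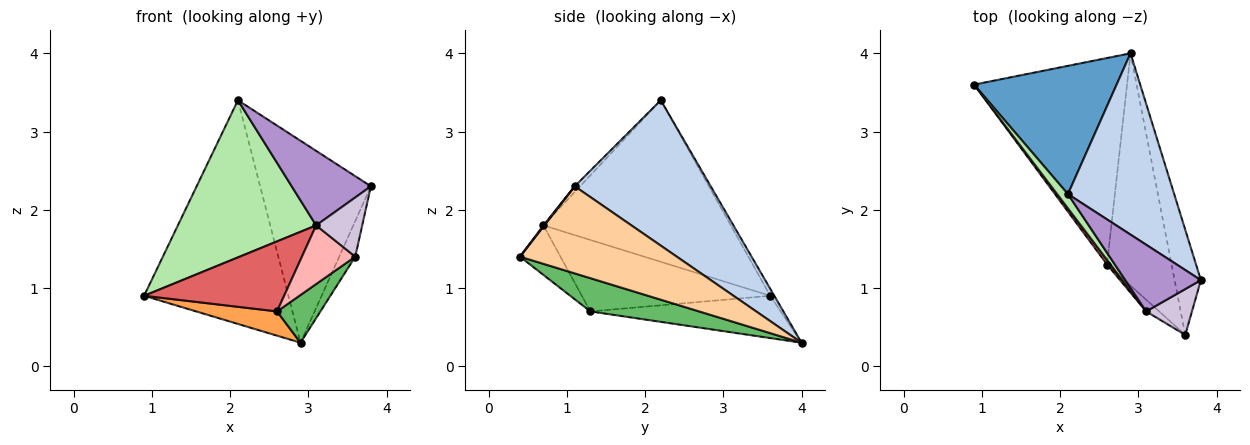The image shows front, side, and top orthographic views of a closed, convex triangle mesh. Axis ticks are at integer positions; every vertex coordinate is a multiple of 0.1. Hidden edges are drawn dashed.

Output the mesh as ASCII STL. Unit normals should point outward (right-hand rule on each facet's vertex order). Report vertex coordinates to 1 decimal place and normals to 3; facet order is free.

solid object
 facet normal -0.024 0.867 0.497
  outer loop
   vertex 2.1 2.2 3.4
   vertex 2.9 4.0 0.3
   vertex 0.9 3.6 0.9
  endloop
 endfacet
 facet normal 0.675 0.549 0.493
  outer loop
   vertex 2.1 2.2 3.4
   vertex 3.8 1.1 2.3
   vertex 2.9 4.0 0.3
  endloop
 endfacet
 facet normal -0.265 -0.112 -0.958
  outer loop
   vertex 2.6 1.3 0.7
   vertex 0.9 3.6 0.9
   vertex 2.9 4.0 0.3
  endloop
 endfacet
 facet normal 0.953 0.097 -0.288
  outer loop
   vertex 3.6 0.4 1.4
   vertex 2.9 4.0 0.3
   vertex 3.8 1.1 2.3
  endloop
 endfacet
 facet normal 0.451 -0.180 -0.875
  outer loop
   vertex 3.6 0.4 1.4
   vertex 2.6 1.3 0.7
   vertex 2.9 4.0 0.3
  endloop
 endfacet
 facet normal -0.803 -0.593 0.054
  outer loop
   vertex 3.1 0.7 1.8
   vertex 2.1 2.2 3.4
   vertex 0.9 3.6 0.9
  endloop
 endfacet
 facet normal -0.802 -0.596 0.039
  outer loop
   vertex 3.1 0.7 1.8
   vertex 0.9 3.6 0.9
   vertex 2.6 1.3 0.7
  endloop
 endfacet
 facet normal -0.598 -0.786 -0.157
  outer loop
   vertex 3.1 0.7 1.8
   vertex 2.6 1.3 0.7
   vertex 3.6 0.4 1.4
  endloop
 endfacet
 facet normal -0.051 -0.744 0.666
  outer loop
   vertex 3.1 0.7 1.8
   vertex 3.8 1.1 2.3
   vertex 2.1 2.2 3.4
  endloop
 endfacet
 facet normal 0.015 -0.791 0.612
  outer loop
   vertex 3.1 0.7 1.8
   vertex 3.6 0.4 1.4
   vertex 3.8 1.1 2.3
  endloop
 endfacet
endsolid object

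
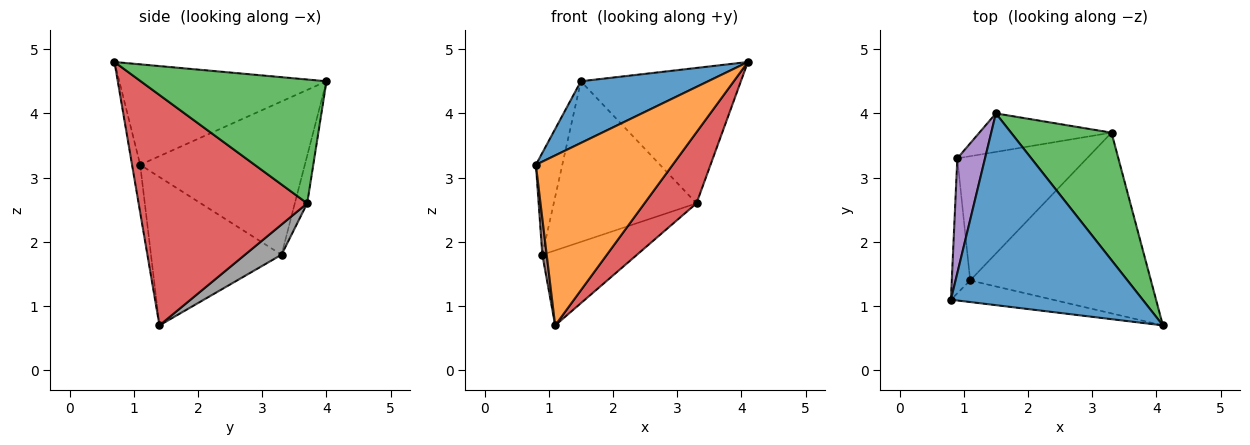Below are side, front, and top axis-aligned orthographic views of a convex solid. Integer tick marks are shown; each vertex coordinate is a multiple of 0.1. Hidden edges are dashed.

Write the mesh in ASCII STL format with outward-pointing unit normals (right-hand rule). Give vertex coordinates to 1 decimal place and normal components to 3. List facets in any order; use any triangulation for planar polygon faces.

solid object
 facet normal -0.446 -0.274 0.852
  outer loop
   vertex 1.5 4.0 4.5
   vertex 0.8 1.1 3.2
   vertex 4.1 0.7 4.8
  endloop
 endfacet
 facet normal -0.059 -0.990 -0.126
  outer loop
   vertex 1.1 1.4 0.7
   vertex 4.1 0.7 4.8
   vertex 0.8 1.1 3.2
  endloop
 endfacet
 facet normal 0.645 0.556 0.524
  outer loop
   vertex 3.3 3.7 2.6
   vertex 1.5 4.0 4.5
   vertex 4.1 0.7 4.8
  endloop
 endfacet
 facet normal 0.765 -0.236 -0.600
  outer loop
   vertex 3.3 3.7 2.6
   vertex 4.1 0.7 4.8
   vertex 1.1 1.4 0.7
  endloop
 endfacet
 facet normal -0.972 0.156 0.176
  outer loop
   vertex 0.9 3.3 1.8
   vertex 0.8 1.1 3.2
   vertex 1.5 4.0 4.5
  endloop
 endfacet
 facet normal -0.992 -0.033 -0.123
  outer loop
   vertex 0.9 3.3 1.8
   vertex 1.1 1.4 0.7
   vertex 0.8 1.1 3.2
  endloop
 endfacet
 facet normal -0.084 0.969 -0.233
  outer loop
   vertex 0.9 3.3 1.8
   vertex 1.5 4.0 4.5
   vertex 3.3 3.7 2.6
  endloop
 endfacet
 facet normal 0.195 0.507 -0.840
  outer loop
   vertex 0.9 3.3 1.8
   vertex 3.3 3.7 2.6
   vertex 1.1 1.4 0.7
  endloop
 endfacet
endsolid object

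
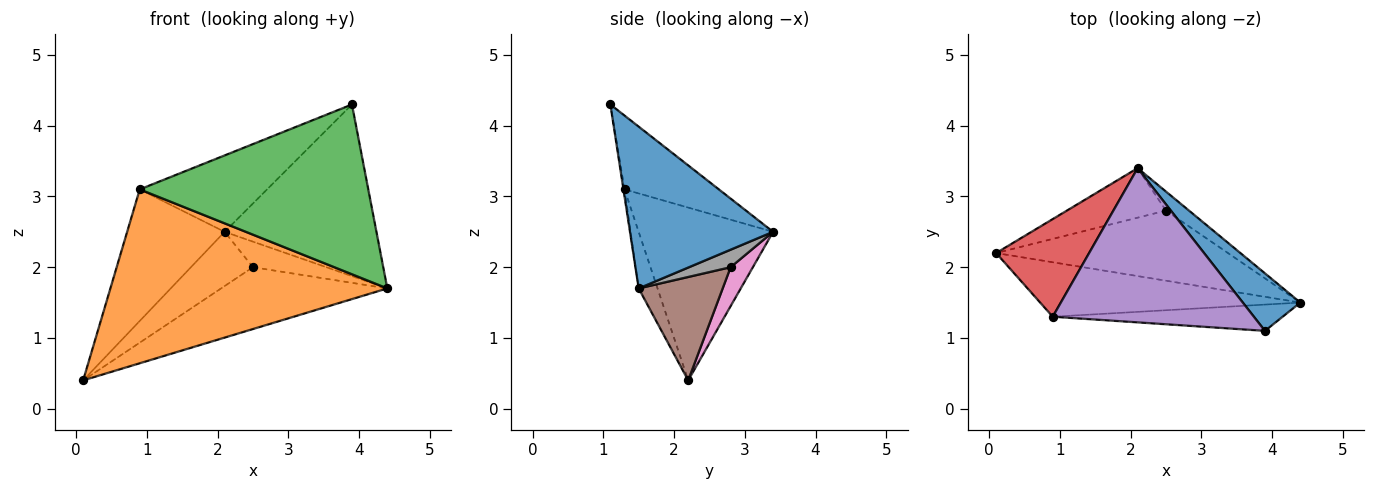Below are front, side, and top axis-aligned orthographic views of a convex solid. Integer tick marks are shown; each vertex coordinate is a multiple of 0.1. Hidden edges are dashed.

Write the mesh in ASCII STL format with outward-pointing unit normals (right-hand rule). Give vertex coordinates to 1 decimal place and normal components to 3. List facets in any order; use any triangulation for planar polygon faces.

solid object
 facet normal 0.666 0.707 0.237
  outer loop
   vertex 3.9 1.1 4.3
   vertex 4.4 1.5 1.7
   vertex 2.1 3.4 2.5
  endloop
 endfacet
 facet normal -0.065 -0.952 -0.298
  outer loop
   vertex 0.9 1.3 3.1
   vertex 0.1 2.2 0.4
   vertex 4.4 1.5 1.7
  endloop
 endfacet
 facet normal -0.005 -0.988 -0.153
  outer loop
   vertex 0.9 1.3 3.1
   vertex 4.4 1.5 1.7
   vertex 3.9 1.1 4.3
  endloop
 endfacet
 facet normal -0.742 0.538 0.399
  outer loop
   vertex 0.9 1.3 3.1
   vertex 2.1 3.4 2.5
   vertex 0.1 2.2 0.4
  endloop
 endfacet
 facet normal -0.312 0.422 0.851
  outer loop
   vertex 0.9 1.3 3.1
   vertex 3.9 1.1 4.3
   vertex 2.1 3.4 2.5
  endloop
 endfacet
 facet normal 0.317 0.628 -0.711
  outer loop
   vertex 2.5 2.8 2.0
   vertex 4.4 1.5 1.7
   vertex 0.1 2.2 0.4
  endloop
 endfacet
 facet normal 0.256 0.714 -0.652
  outer loop
   vertex 2.5 2.8 2.0
   vertex 0.1 2.2 0.4
   vertex 2.1 3.4 2.5
  endloop
 endfacet
 facet normal 0.413 0.730 -0.545
  outer loop
   vertex 2.5 2.8 2.0
   vertex 2.1 3.4 2.5
   vertex 4.4 1.5 1.7
  endloop
 endfacet
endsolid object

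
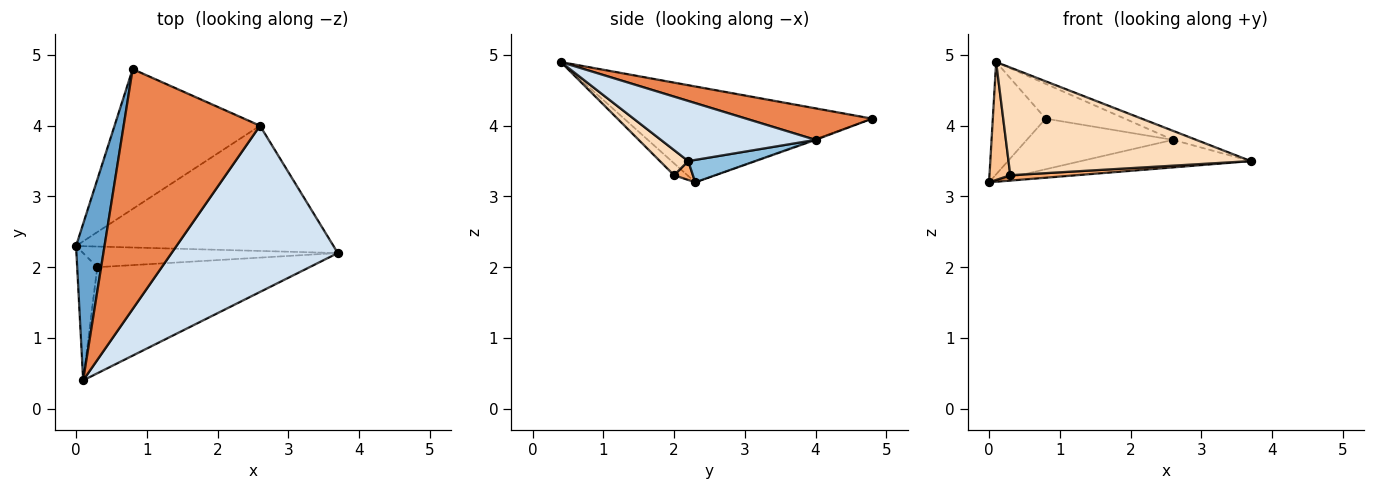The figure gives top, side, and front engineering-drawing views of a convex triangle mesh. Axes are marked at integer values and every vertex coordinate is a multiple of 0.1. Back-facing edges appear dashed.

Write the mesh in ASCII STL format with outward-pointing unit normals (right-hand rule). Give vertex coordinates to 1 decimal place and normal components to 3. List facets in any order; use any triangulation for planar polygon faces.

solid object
 facet normal -0.939 0.200 0.279
  outer loop
   vertex 0.1 0.4 4.9
   vertex 0.8 4.8 4.1
   vertex 0.0 2.3 3.2
  endloop
 endfacet
 facet normal 0.085 0.214 -0.973
  outer loop
   vertex 2.6 4.0 3.8
   vertex 3.7 2.2 3.5
   vertex 0.0 2.3 3.2
  endloop
 endfacet
 facet normal -0.005 0.340 -0.940
  outer loop
   vertex 2.6 4.0 3.8
   vertex 0.0 2.3 3.2
   vertex 0.8 4.8 4.1
  endloop
 endfacet
 facet normal 0.340 0.051 0.939
  outer loop
   vertex 2.6 4.0 3.8
   vertex 0.1 0.4 4.9
   vertex 3.7 2.2 3.5
  endloop
 endfacet
 facet normal 0.223 0.140 0.965
  outer loop
   vertex 2.6 4.0 3.8
   vertex 0.8 4.8 4.1
   vertex 0.1 0.4 4.9
  endloop
 endfacet
 facet normal 0.072 -0.250 -0.966
  outer loop
   vertex 0.3 2.0 3.3
   vertex 0.0 2.3 3.2
   vertex 3.7 2.2 3.5
  endloop
 endfacet
 facet normal -0.399 -0.623 -0.673
  outer loop
   vertex 0.3 2.0 3.3
   vertex 0.1 0.4 4.9
   vertex 0.0 2.3 3.2
  endloop
 endfacet
 facet normal 0.083 -0.710 -0.699
  outer loop
   vertex 0.3 2.0 3.3
   vertex 3.7 2.2 3.5
   vertex 0.1 0.4 4.9
  endloop
 endfacet
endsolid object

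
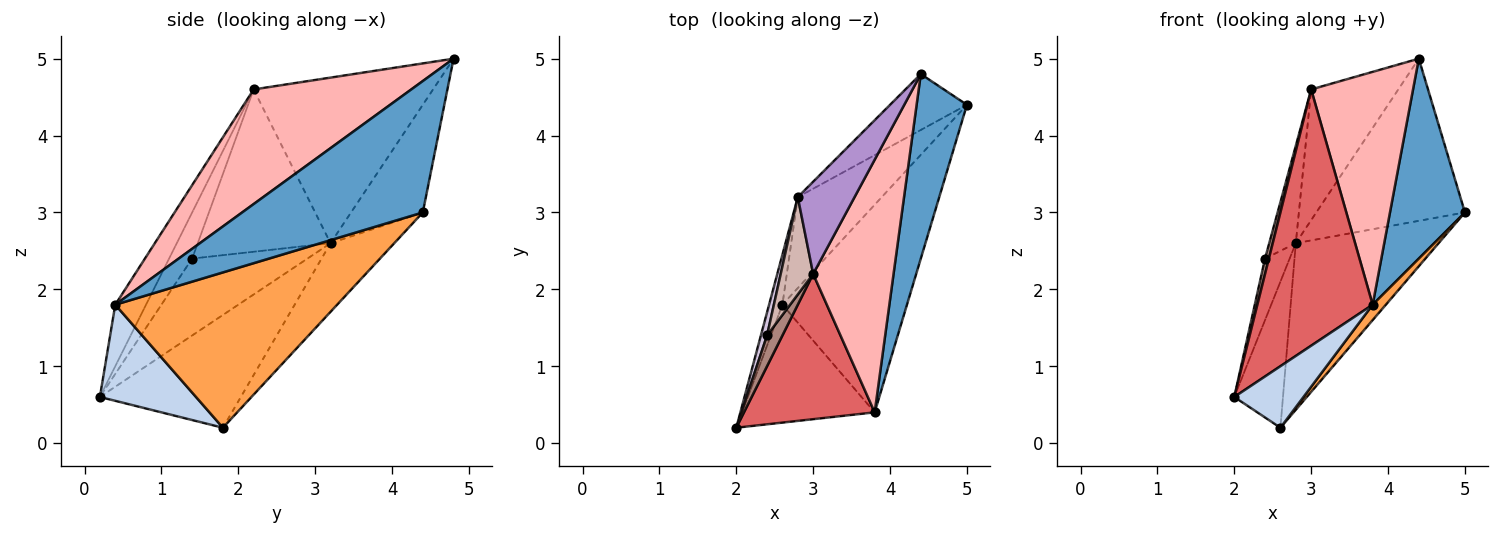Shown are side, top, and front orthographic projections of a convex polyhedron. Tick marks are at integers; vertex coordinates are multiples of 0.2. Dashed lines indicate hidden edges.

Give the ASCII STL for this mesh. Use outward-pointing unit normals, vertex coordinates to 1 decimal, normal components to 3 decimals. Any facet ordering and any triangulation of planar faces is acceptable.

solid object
 facet normal 0.871 -0.361 0.333
  outer loop
   vertex 3.8 0.4 1.8
   vertex 5.0 4.4 3.0
   vertex 4.4 4.8 5.0
  endloop
 endfacet
 facet normal 0.541 -0.389 -0.746
  outer loop
   vertex 3.8 0.4 1.8
   vertex 2.0 0.2 0.6
   vertex 2.6 1.8 0.2
  endloop
 endfacet
 facet normal 0.779 -0.046 -0.625
  outer loop
   vertex 3.8 0.4 1.8
   vertex 2.6 1.8 0.2
   vertex 5.0 4.4 3.0
  endloop
 endfacet
 facet normal -0.939 0.325 -0.111
  outer loop
   vertex 2.8 3.2 2.6
   vertex 2.6 1.8 0.2
   vertex 2.0 0.2 0.6
  endloop
 endfacet
 facet normal -0.415 0.860 -0.297
  outer loop
   vertex 2.8 3.2 2.6
   vertex 4.4 4.8 5.0
   vertex 5.0 4.4 3.0
  endloop
 endfacet
 facet normal -0.365 0.817 -0.446
  outer loop
   vertex 2.8 3.2 2.6
   vertex 5.0 4.4 3.0
   vertex 2.6 1.8 0.2
  endloop
 endfacet
 facet normal -0.226 -0.848 0.480
  outer loop
   vertex 3.0 2.2 4.6
   vertex 2.0 0.2 0.6
   vertex 3.8 0.4 1.8
  endloop
 endfacet
 facet normal 0.724 -0.468 0.507
  outer loop
   vertex 3.0 2.2 4.6
   vertex 3.8 0.4 1.8
   vertex 4.4 4.8 5.0
  endloop
 endfacet
 facet normal -0.860 0.418 0.295
  outer loop
   vertex 3.0 2.2 4.6
   vertex 4.4 4.8 5.0
   vertex 2.8 3.2 2.6
  endloop
 endfacet
 facet normal -0.975 0.208 0.078
  outer loop
   vertex 2.4 1.4 2.4
   vertex 2.8 3.2 2.6
   vertex 2.0 0.2 0.6
  endloop
 endfacet
 facet normal -0.937 -0.156 0.312
  outer loop
   vertex 2.4 1.4 2.4
   vertex 2.0 0.2 0.6
   vertex 3.0 2.2 4.6
  endloop
 endfacet
 facet normal -0.962 0.192 0.192
  outer loop
   vertex 2.4 1.4 2.4
   vertex 3.0 2.2 4.6
   vertex 2.8 3.2 2.6
  endloop
 endfacet
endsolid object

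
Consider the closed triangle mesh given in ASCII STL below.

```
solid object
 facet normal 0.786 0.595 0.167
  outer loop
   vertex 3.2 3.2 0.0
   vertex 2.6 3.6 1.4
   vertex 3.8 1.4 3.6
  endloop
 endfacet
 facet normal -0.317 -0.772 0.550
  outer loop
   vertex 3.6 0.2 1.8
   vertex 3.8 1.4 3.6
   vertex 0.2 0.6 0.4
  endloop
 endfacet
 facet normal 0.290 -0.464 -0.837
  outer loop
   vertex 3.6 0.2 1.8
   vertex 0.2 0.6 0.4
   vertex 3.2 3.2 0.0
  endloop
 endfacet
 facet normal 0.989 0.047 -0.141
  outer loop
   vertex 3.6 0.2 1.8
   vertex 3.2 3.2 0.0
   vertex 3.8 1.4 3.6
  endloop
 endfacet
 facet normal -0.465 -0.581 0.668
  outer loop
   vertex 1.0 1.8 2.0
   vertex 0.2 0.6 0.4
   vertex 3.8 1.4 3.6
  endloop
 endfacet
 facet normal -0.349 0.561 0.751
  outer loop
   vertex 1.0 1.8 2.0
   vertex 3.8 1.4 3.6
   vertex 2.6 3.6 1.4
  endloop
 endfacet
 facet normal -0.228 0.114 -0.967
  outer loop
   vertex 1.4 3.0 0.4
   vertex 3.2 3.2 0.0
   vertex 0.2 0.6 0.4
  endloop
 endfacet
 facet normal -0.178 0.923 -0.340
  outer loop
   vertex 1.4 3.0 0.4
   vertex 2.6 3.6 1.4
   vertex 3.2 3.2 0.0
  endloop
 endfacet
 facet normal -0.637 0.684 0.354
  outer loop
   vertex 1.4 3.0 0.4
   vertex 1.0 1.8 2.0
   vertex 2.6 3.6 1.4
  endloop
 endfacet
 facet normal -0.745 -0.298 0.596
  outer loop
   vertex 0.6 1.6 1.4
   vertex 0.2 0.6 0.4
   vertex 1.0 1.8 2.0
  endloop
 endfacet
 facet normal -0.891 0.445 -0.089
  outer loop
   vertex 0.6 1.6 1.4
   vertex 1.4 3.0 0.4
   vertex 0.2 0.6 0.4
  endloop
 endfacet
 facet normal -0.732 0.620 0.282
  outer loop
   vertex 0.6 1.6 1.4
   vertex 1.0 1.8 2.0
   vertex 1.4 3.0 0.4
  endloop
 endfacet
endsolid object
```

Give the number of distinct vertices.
8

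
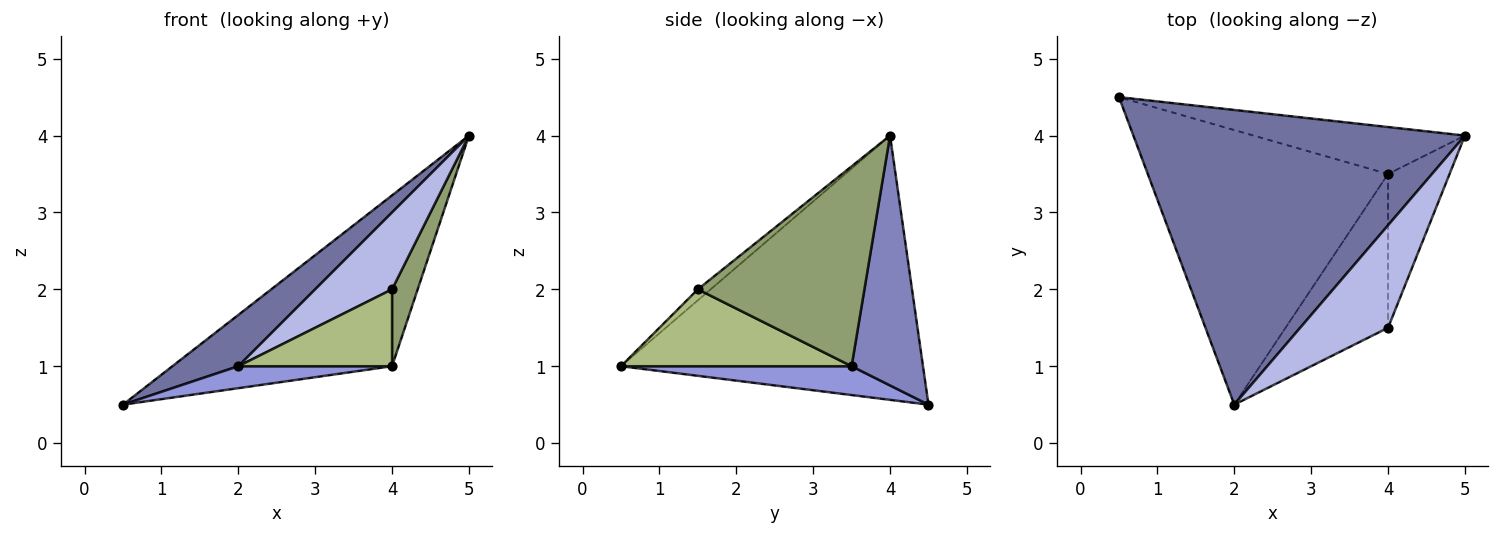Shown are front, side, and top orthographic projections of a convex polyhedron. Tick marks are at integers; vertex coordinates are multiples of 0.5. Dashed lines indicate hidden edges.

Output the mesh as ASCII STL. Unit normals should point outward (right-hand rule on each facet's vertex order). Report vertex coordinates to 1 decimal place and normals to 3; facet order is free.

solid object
 facet normal -0.618 -0.135 0.775
  outer loop
   vertex 2.0 0.5 1.0
   vertex 5.0 4.0 4.0
   vertex 0.5 4.5 0.5
  endloop
 endfacet
 facet normal 0.299 0.920 -0.253
  outer loop
   vertex 4.0 3.5 1.0
   vertex 0.5 4.5 0.5
   vertex 5.0 4.0 4.0
  endloop
 endfacet
 facet normal 0.119 -0.079 -0.990
  outer loop
   vertex 4.0 3.5 1.0
   vertex 2.0 0.5 1.0
   vertex 0.5 4.5 0.5
  endloop
 endfacet
 facet normal -0.100 -0.597 0.796
  outer loop
   vertex 4.0 1.5 2.0
   vertex 5.0 4.0 4.0
   vertex 2.0 0.5 1.0
  endloop
 endfacet
 facet normal 0.946 -0.145 -0.291
  outer loop
   vertex 4.0 1.5 2.0
   vertex 4.0 3.5 1.0
   vertex 5.0 4.0 4.0
  endloop
 endfacet
 facet normal 0.557 -0.371 -0.743
  outer loop
   vertex 4.0 1.5 2.0
   vertex 2.0 0.5 1.0
   vertex 4.0 3.5 1.0
  endloop
 endfacet
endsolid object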